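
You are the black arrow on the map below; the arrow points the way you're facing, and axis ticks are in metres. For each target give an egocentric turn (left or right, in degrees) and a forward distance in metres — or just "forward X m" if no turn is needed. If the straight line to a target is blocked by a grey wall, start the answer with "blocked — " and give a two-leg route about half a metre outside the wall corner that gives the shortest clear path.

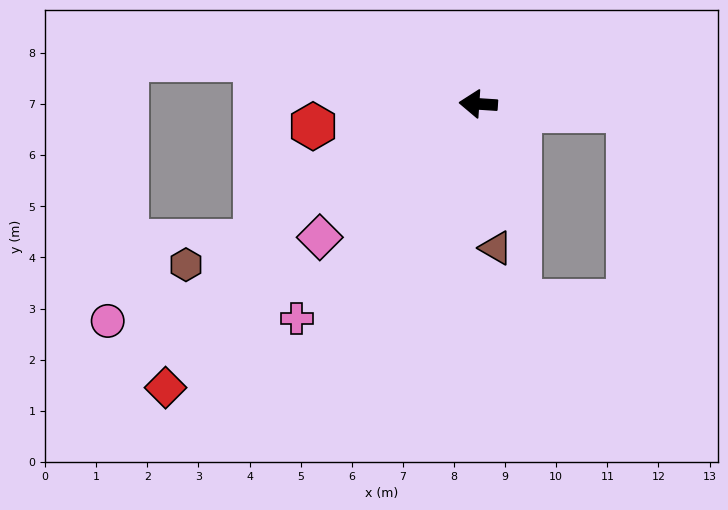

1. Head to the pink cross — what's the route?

turn left 54°, forward 5.5 m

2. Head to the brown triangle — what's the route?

turn left 101°, forward 2.8 m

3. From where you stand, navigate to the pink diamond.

turn left 44°, forward 4.1 m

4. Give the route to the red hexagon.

turn left 11°, forward 3.3 m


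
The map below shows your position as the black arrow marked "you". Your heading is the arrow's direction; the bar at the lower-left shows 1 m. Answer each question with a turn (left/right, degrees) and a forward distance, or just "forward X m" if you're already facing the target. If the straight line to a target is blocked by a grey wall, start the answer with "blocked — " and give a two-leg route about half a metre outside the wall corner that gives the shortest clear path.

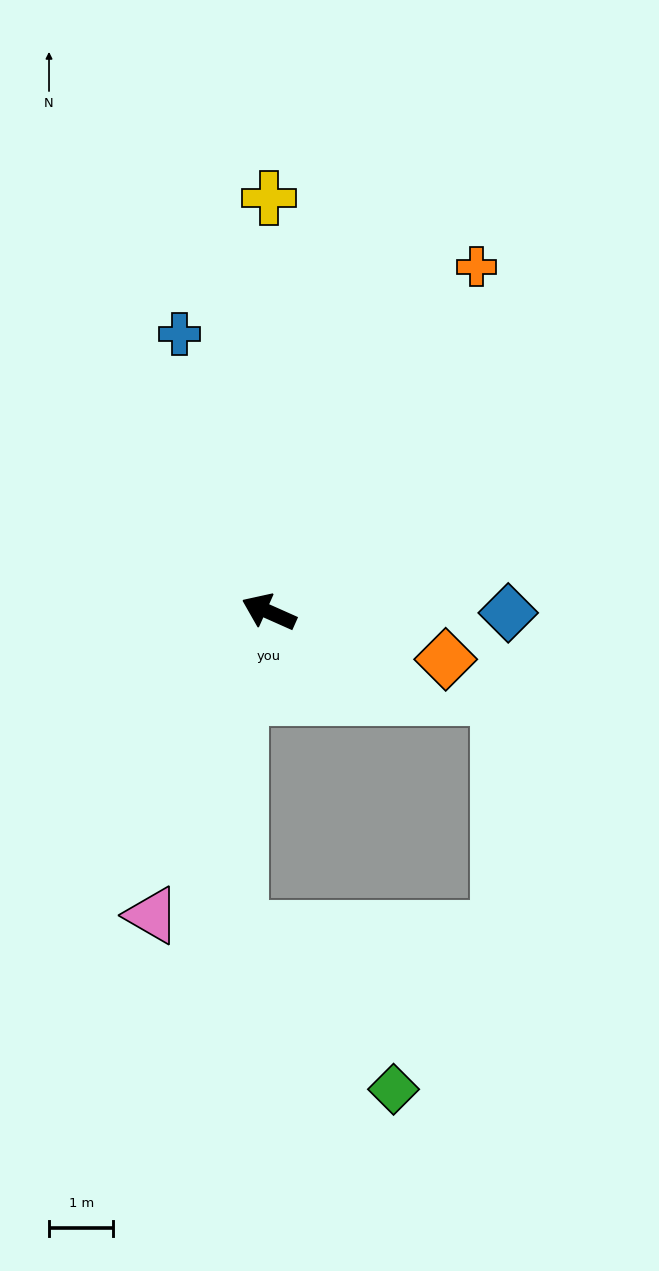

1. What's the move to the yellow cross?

turn right 66°, forward 6.4 m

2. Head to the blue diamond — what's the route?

turn right 156°, forward 3.7 m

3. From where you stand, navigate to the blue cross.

turn right 48°, forward 4.5 m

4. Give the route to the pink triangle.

turn left 93°, forward 5.0 m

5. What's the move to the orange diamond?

turn right 171°, forward 2.8 m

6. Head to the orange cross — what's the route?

turn right 97°, forward 6.3 m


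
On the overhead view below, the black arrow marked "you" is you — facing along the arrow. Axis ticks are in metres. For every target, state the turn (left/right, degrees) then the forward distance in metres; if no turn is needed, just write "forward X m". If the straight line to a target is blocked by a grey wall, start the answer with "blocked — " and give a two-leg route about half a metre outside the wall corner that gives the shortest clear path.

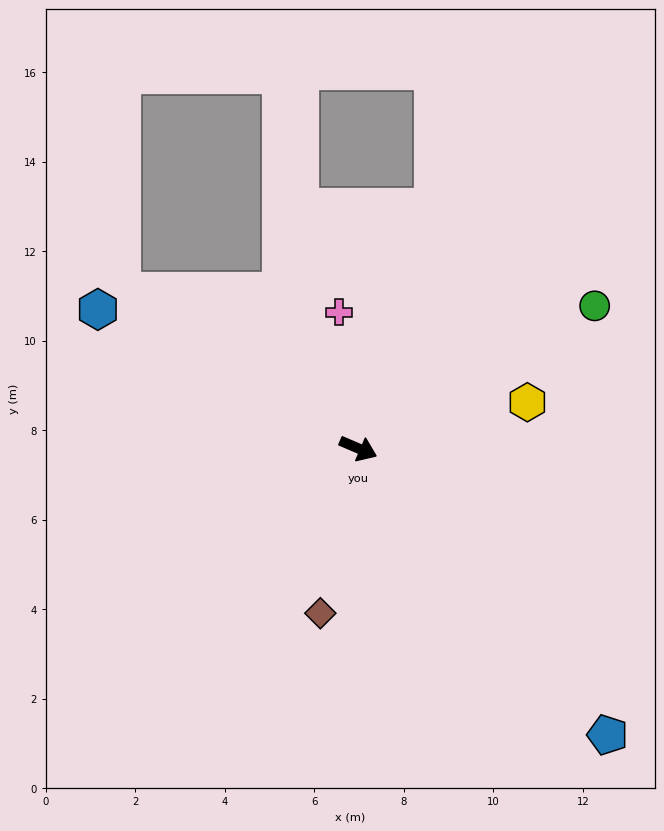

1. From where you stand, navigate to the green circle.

turn left 54°, forward 6.2 m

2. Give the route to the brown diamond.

turn right 80°, forward 3.8 m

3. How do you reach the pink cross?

turn left 121°, forward 3.1 m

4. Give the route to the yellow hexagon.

turn left 38°, forward 3.9 m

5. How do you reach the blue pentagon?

turn right 26°, forward 8.5 m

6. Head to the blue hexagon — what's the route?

turn left 175°, forward 6.6 m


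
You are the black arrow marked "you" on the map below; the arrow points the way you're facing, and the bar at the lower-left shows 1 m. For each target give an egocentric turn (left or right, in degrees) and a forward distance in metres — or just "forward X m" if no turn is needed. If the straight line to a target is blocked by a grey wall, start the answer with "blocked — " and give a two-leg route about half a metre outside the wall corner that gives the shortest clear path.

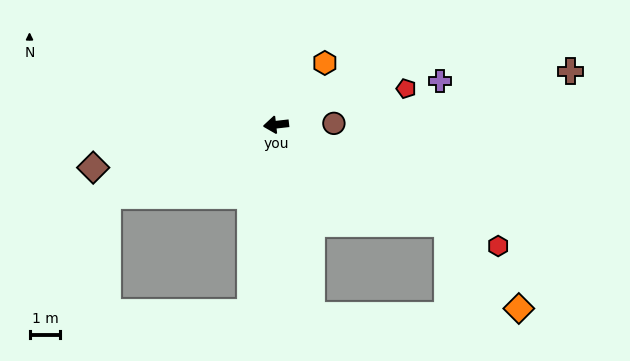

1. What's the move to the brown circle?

turn left 175°, forward 1.9 m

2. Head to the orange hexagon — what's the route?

turn right 135°, forward 2.6 m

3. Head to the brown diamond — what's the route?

turn left 7°, forward 6.1 m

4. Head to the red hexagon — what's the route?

turn left 145°, forward 8.2 m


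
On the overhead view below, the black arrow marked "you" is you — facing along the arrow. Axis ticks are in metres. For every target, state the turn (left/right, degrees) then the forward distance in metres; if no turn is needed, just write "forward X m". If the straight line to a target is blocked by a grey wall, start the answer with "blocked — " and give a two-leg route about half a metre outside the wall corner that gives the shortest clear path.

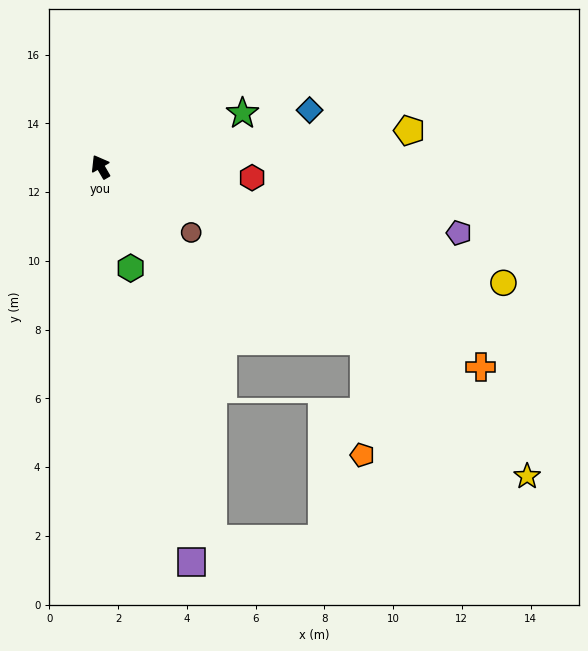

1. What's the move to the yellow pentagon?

turn right 113°, forward 9.0 m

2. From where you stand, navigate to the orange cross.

turn right 148°, forward 12.5 m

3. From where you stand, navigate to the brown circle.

turn right 156°, forward 3.3 m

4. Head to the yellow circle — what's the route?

turn right 136°, forward 12.2 m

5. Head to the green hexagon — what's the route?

turn left 166°, forward 3.1 m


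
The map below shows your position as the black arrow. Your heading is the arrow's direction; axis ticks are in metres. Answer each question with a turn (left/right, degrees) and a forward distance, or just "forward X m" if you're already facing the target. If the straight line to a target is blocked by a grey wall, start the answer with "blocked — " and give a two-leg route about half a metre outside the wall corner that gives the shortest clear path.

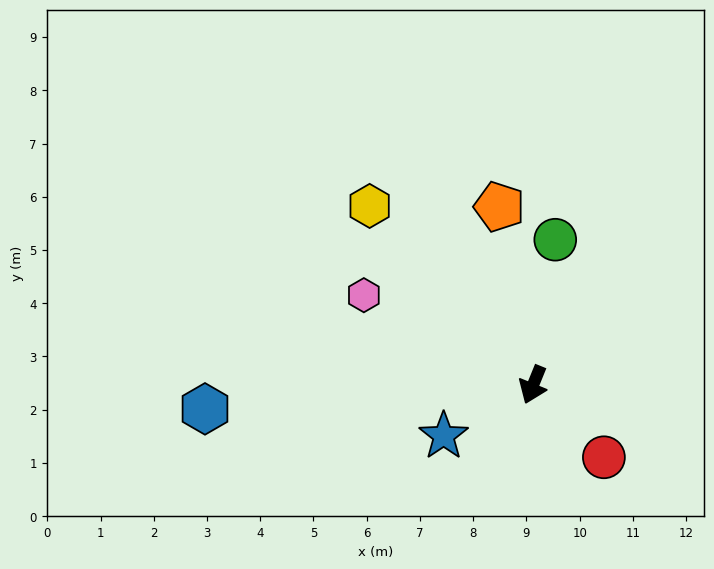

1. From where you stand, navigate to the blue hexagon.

turn right 64°, forward 6.2 m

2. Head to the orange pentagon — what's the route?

turn right 147°, forward 3.4 m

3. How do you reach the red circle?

turn left 66°, forward 1.9 m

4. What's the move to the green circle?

turn right 167°, forward 2.8 m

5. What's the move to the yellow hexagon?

turn right 115°, forward 4.6 m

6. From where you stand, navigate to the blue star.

turn right 38°, forward 1.9 m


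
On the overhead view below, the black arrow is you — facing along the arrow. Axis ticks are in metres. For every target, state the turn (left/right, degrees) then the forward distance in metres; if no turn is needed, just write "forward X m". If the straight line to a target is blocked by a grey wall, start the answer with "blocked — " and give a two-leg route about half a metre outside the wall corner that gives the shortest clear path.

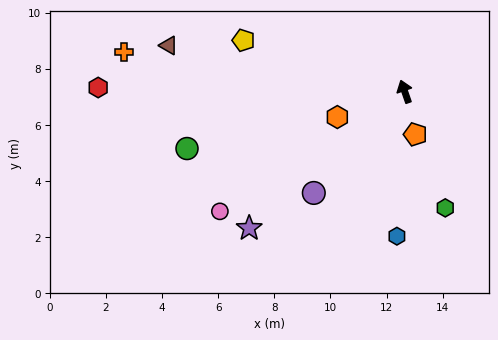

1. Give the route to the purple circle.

turn left 119°, forward 4.9 m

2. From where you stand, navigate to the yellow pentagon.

turn left 53°, forward 6.0 m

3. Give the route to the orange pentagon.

turn left 175°, forward 1.6 m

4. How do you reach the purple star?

turn left 112°, forward 7.4 m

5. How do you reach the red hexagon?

turn left 70°, forward 10.9 m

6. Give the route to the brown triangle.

turn left 60°, forward 8.6 m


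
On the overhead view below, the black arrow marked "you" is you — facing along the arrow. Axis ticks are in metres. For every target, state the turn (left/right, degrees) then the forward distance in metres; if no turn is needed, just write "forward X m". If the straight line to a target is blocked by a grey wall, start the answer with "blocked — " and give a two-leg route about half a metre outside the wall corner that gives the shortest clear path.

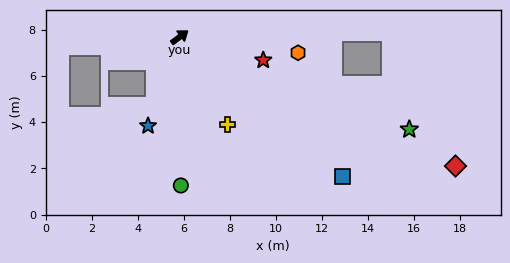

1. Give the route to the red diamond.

turn right 62°, forward 13.2 m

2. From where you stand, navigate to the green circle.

turn right 126°, forward 6.5 m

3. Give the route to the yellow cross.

turn right 98°, forward 4.3 m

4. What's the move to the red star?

turn right 52°, forward 3.8 m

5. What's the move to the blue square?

turn right 77°, forward 9.3 m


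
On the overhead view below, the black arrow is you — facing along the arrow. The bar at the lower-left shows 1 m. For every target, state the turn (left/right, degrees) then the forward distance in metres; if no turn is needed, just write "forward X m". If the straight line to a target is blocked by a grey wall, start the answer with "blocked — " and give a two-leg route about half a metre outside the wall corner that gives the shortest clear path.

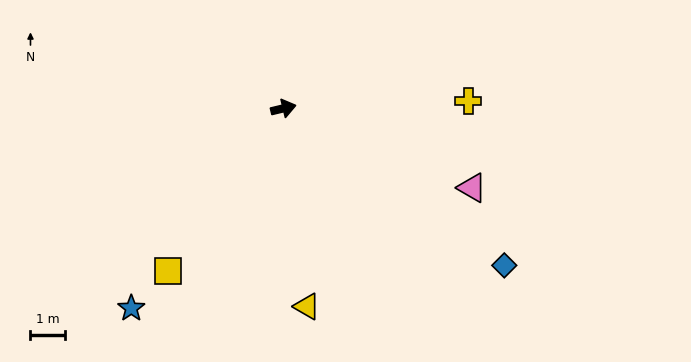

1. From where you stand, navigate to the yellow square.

turn right 139°, forward 5.8 m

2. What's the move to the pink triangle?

turn right 36°, forward 5.9 m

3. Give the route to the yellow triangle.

turn right 97°, forward 5.8 m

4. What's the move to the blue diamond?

turn right 49°, forward 7.9 m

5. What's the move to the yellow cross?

turn right 11°, forward 5.4 m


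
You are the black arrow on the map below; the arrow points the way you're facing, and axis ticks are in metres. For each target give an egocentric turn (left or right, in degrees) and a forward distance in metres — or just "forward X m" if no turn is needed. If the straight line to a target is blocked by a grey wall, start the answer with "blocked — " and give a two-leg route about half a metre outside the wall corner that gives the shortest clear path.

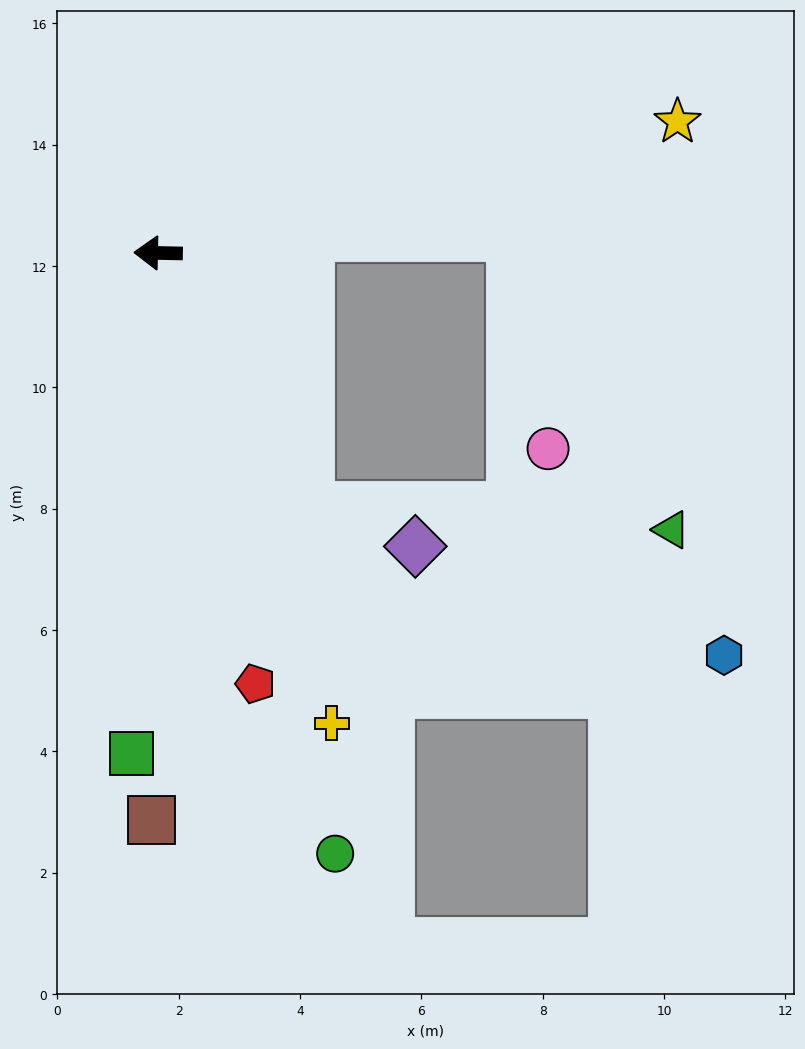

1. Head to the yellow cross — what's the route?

turn left 111°, forward 8.3 m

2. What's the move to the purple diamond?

blocked — turn left 122°, forward 4.9 m, then turn left 39°, forward 1.9 m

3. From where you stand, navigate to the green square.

turn left 88°, forward 8.3 m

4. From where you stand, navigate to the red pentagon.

turn left 104°, forward 7.3 m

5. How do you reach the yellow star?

turn right 165°, forward 8.8 m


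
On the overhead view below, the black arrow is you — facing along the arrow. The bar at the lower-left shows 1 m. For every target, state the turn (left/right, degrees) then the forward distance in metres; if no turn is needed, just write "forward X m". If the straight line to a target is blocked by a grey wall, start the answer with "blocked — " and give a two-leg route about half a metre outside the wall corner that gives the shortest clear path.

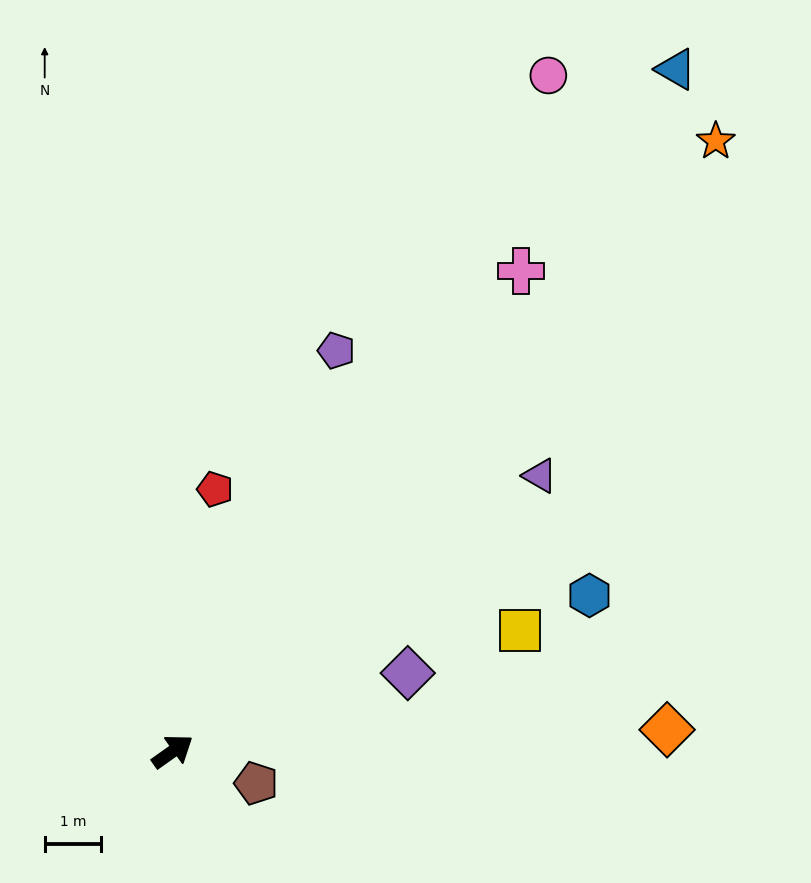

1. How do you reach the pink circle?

turn left 26°, forward 13.7 m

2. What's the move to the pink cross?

turn left 19°, forward 10.5 m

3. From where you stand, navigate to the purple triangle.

forward 8.2 m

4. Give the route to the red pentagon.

turn left 45°, forward 4.7 m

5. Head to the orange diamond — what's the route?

turn right 33°, forward 8.8 m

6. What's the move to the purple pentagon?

turn left 32°, forward 7.7 m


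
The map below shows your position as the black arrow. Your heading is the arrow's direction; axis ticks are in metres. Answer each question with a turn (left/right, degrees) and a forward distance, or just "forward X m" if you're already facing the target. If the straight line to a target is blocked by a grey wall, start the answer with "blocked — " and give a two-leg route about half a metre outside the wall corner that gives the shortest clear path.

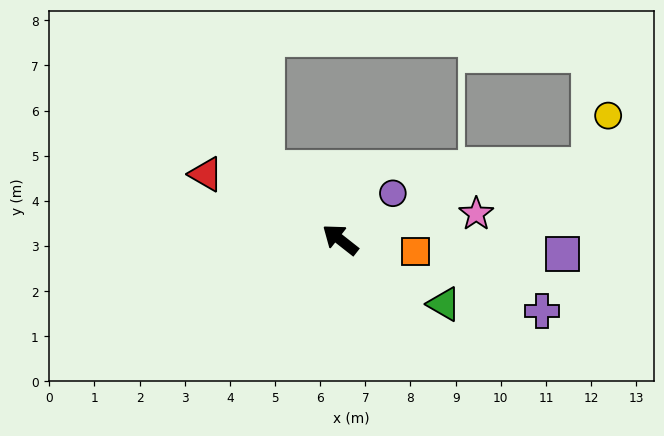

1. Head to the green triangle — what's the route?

turn right 174°, forward 2.7 m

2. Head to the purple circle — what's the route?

turn right 100°, forward 1.6 m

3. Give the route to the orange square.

turn right 151°, forward 1.7 m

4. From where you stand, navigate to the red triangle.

turn left 12°, forward 3.3 m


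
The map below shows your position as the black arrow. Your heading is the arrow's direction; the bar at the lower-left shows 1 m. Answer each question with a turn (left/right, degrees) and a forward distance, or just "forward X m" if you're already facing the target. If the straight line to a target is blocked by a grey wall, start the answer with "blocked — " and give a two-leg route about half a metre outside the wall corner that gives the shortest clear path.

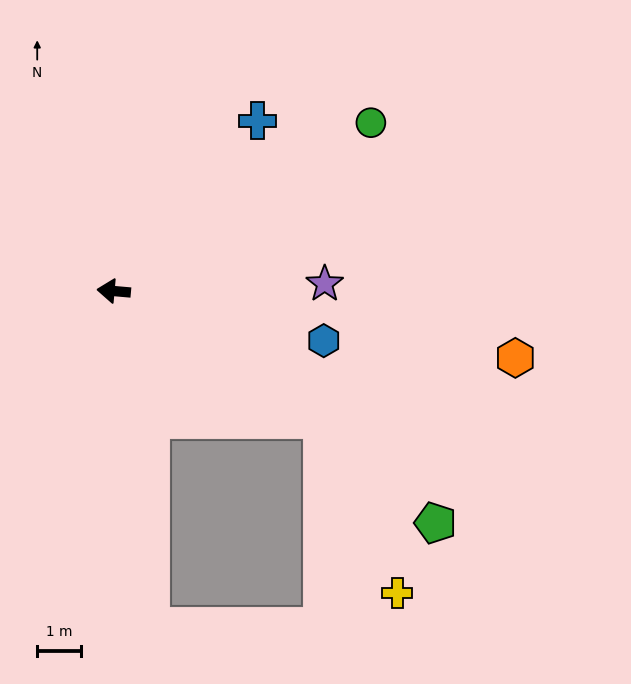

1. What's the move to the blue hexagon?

turn left 172°, forward 4.9 m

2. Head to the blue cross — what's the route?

turn right 125°, forward 5.1 m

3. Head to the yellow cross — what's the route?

blocked — turn left 153°, forward 5.6 m, then turn right 34°, forward 4.3 m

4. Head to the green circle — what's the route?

turn right 142°, forward 7.0 m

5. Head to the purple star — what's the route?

turn right 173°, forward 4.8 m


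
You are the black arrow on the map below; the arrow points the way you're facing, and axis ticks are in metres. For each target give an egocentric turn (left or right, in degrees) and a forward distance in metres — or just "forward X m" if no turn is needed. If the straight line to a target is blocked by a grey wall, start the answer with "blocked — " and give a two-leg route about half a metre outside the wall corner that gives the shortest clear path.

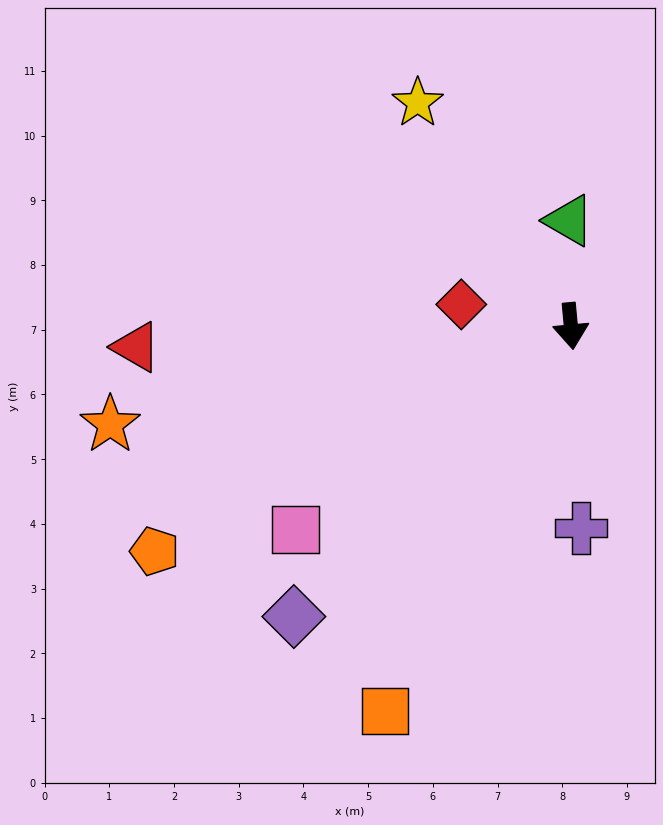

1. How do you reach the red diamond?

turn right 107°, forward 1.7 m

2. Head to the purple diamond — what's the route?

turn right 49°, forward 6.2 m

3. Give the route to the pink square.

turn right 59°, forward 5.3 m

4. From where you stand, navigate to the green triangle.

turn left 176°, forward 1.6 m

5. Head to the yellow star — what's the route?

turn right 151°, forward 4.2 m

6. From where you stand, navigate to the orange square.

turn right 31°, forward 6.6 m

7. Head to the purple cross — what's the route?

turn right 2°, forward 3.1 m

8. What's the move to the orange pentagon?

turn right 67°, forward 7.3 m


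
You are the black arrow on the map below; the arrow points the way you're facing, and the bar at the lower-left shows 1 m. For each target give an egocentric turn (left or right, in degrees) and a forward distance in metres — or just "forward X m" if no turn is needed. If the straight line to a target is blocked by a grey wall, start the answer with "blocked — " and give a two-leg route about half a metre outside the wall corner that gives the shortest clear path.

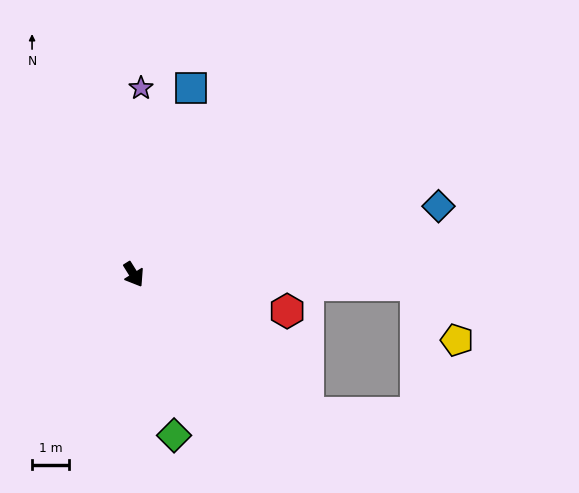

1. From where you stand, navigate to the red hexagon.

turn left 45°, forward 4.3 m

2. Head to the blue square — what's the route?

turn left 131°, forward 5.3 m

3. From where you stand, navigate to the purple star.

turn left 146°, forward 5.0 m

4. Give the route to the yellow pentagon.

blocked — turn left 56°, forward 7.6 m, then turn right 51°, forward 1.8 m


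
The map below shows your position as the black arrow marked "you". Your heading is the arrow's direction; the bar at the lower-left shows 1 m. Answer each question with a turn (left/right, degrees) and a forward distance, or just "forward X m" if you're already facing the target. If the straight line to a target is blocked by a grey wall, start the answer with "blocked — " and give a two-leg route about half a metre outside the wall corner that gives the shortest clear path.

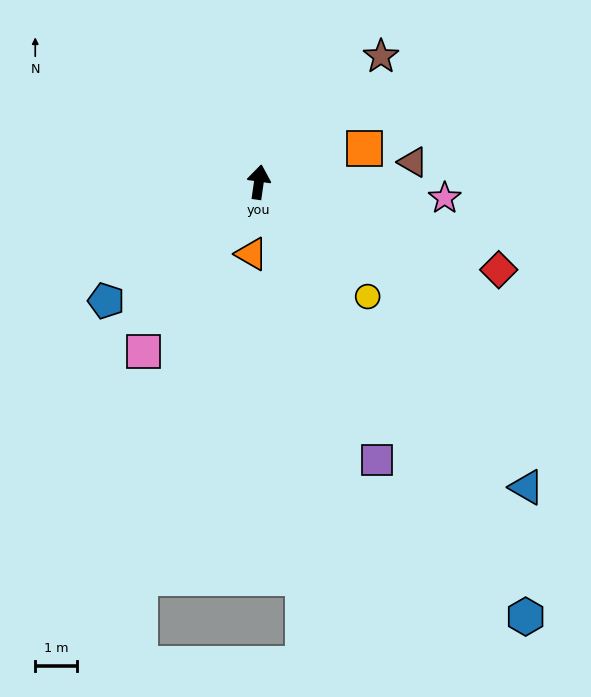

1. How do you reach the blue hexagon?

turn right 140°, forward 12.2 m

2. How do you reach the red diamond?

turn right 102°, forward 6.1 m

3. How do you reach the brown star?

turn right 36°, forward 4.2 m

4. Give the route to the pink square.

turn left 154°, forward 4.9 m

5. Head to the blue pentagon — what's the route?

turn left 136°, forward 4.6 m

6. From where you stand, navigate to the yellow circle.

turn right 128°, forward 3.8 m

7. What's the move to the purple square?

turn right 149°, forward 7.2 m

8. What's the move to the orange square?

turn right 64°, forward 2.6 m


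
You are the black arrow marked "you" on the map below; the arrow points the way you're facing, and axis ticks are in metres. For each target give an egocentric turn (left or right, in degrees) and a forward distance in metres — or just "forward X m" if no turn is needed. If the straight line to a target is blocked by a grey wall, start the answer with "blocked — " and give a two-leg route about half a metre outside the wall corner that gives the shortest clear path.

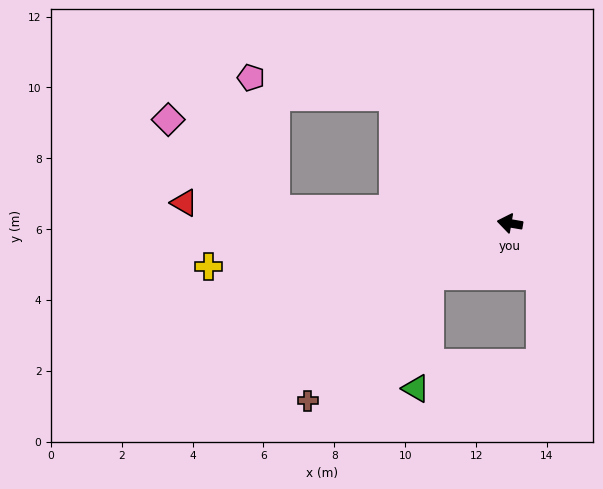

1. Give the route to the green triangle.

blocked — turn left 42°, forward 2.7 m, then turn left 51°, forward 3.2 m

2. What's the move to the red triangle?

turn left 6°, forward 9.2 m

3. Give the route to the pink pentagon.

blocked — turn right 38°, forward 4.8 m, then turn left 40°, forward 4.1 m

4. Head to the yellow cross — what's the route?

turn left 18°, forward 8.6 m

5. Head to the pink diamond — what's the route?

blocked — turn left 6°, forward 6.6 m, then turn right 37°, forward 3.9 m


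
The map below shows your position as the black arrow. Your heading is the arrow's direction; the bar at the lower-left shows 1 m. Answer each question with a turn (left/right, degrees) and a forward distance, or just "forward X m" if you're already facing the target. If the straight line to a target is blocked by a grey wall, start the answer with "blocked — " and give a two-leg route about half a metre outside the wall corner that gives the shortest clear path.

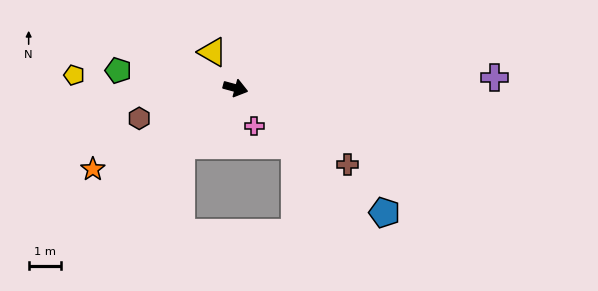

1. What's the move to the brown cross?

turn right 19°, forward 4.2 m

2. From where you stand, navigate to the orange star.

turn right 135°, forward 5.1 m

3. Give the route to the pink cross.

turn right 49°, forward 1.3 m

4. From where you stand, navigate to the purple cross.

turn left 18°, forward 8.0 m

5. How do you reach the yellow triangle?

turn left 138°, forward 1.3 m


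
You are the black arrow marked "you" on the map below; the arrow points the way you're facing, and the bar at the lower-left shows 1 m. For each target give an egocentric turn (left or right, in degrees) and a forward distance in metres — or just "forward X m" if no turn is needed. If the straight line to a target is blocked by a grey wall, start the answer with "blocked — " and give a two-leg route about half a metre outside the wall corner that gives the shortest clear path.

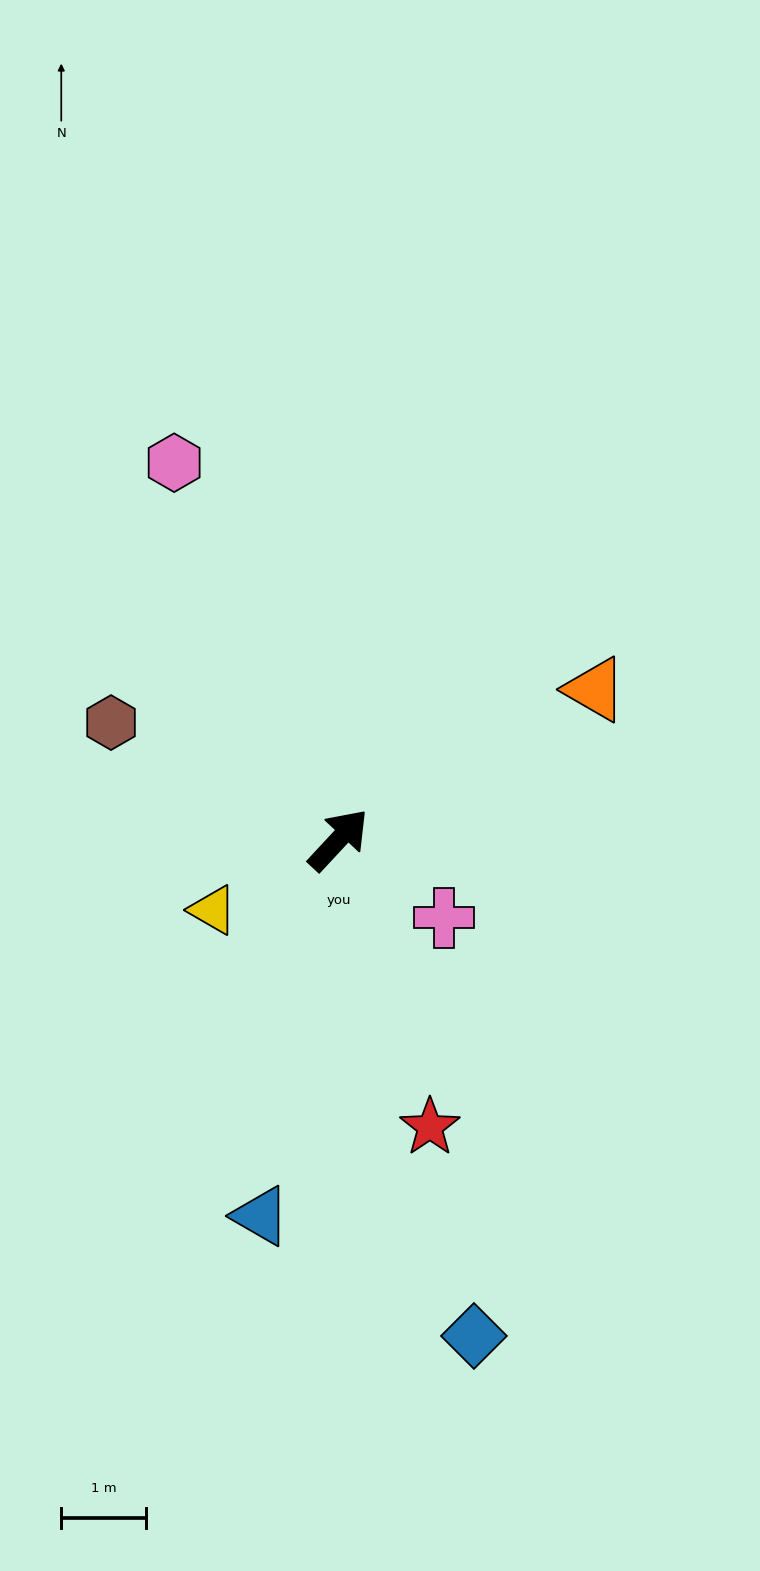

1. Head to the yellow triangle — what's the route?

turn left 162°, forward 1.7 m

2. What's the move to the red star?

turn right 119°, forward 3.6 m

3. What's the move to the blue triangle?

turn right 149°, forward 4.5 m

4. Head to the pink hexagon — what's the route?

turn left 66°, forward 4.9 m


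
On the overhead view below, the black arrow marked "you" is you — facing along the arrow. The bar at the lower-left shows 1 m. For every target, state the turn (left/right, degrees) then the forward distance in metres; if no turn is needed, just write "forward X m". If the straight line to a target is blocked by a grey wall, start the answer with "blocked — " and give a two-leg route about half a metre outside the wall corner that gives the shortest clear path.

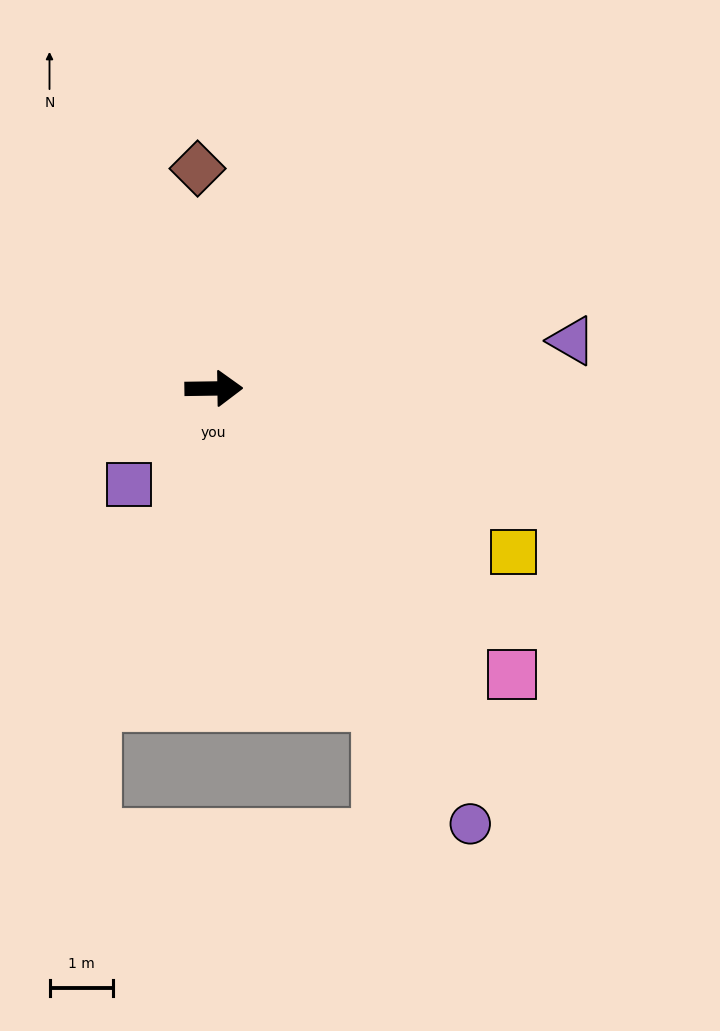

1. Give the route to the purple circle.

turn right 60°, forward 7.9 m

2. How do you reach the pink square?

turn right 45°, forward 6.5 m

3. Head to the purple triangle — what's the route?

turn left 7°, forward 5.6 m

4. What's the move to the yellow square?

turn right 29°, forward 5.3 m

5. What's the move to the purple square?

turn right 132°, forward 2.0 m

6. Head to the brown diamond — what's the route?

turn left 93°, forward 3.4 m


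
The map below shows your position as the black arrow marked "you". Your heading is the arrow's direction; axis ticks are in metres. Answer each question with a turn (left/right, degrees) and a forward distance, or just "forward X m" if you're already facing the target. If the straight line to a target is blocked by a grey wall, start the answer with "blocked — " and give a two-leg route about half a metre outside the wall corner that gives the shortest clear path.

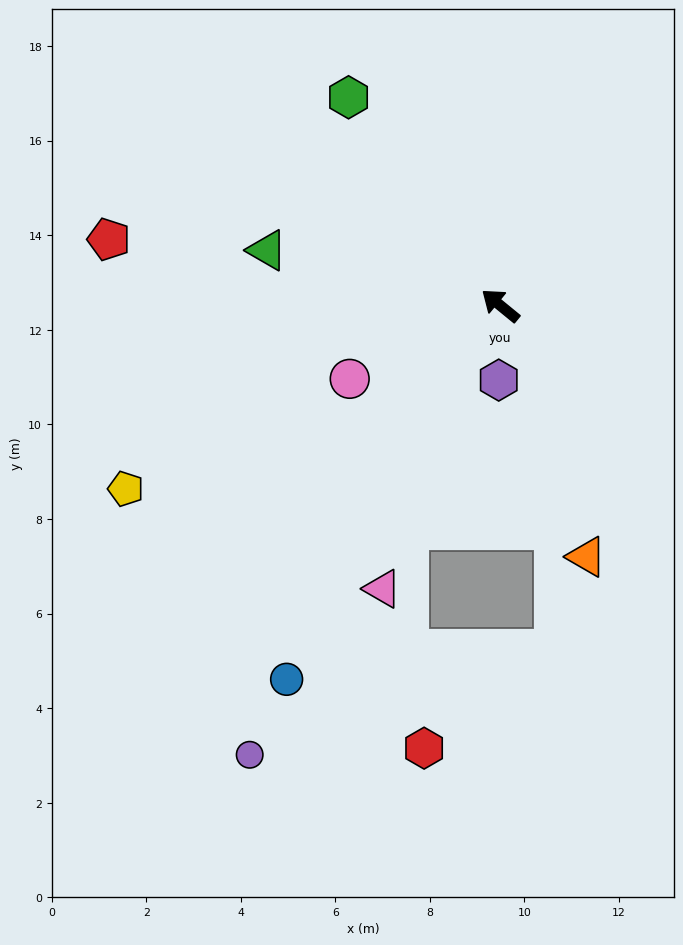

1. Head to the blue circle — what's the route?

turn left 100°, forward 9.1 m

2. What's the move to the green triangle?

turn left 26°, forward 5.1 m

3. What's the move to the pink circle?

turn left 65°, forward 3.5 m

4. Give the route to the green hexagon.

turn right 15°, forward 5.4 m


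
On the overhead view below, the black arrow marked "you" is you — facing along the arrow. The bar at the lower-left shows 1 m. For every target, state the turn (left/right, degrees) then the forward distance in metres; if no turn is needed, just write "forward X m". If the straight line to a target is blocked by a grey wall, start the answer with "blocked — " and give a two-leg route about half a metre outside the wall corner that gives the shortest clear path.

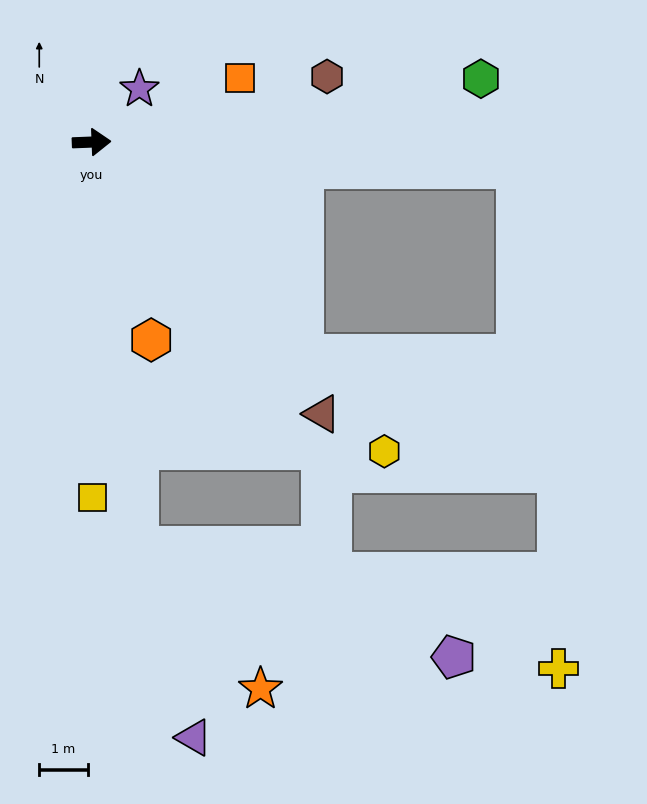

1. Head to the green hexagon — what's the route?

turn left 7°, forward 8.1 m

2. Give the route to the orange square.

turn left 21°, forward 3.3 m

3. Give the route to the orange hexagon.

turn right 75°, forward 4.3 m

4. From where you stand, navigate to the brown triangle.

turn right 52°, forward 7.3 m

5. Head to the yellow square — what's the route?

turn right 92°, forward 7.3 m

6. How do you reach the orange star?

blocked — turn right 86°, forward 8.4 m, then turn left 34°, forward 3.9 m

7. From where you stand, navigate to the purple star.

turn left 46°, forward 1.5 m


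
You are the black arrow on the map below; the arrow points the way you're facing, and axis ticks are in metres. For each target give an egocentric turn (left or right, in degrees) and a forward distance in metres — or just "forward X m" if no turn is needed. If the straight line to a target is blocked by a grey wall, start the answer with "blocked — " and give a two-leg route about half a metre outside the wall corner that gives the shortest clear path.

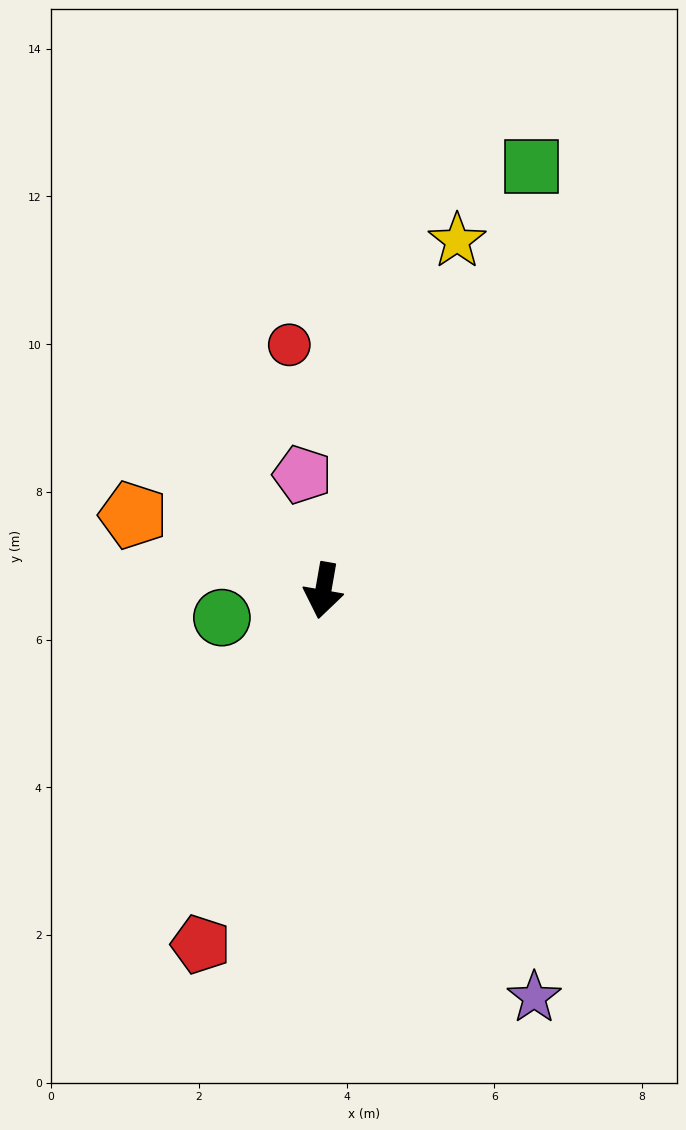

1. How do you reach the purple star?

turn left 37°, forward 6.2 m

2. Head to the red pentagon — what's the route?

turn right 9°, forward 5.1 m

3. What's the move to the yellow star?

turn left 169°, forward 5.1 m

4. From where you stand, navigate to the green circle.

turn right 65°, forward 1.4 m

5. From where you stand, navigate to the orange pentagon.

turn right 102°, forward 2.8 m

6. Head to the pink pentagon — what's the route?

turn right 160°, forward 1.6 m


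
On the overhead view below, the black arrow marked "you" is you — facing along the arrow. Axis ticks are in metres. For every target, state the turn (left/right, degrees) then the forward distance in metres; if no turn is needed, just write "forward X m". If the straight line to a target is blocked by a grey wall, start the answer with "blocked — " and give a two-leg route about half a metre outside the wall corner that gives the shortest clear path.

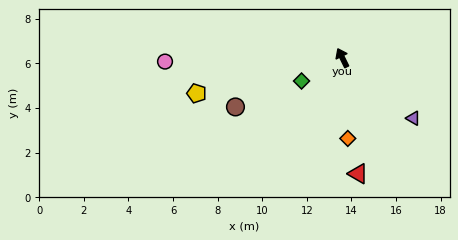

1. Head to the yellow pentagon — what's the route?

turn left 78°, forward 6.7 m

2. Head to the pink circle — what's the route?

turn left 65°, forward 8.0 m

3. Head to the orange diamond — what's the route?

turn left 158°, forward 3.6 m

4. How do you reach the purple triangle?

turn right 157°, forward 4.2 m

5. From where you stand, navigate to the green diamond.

turn left 93°, forward 2.1 m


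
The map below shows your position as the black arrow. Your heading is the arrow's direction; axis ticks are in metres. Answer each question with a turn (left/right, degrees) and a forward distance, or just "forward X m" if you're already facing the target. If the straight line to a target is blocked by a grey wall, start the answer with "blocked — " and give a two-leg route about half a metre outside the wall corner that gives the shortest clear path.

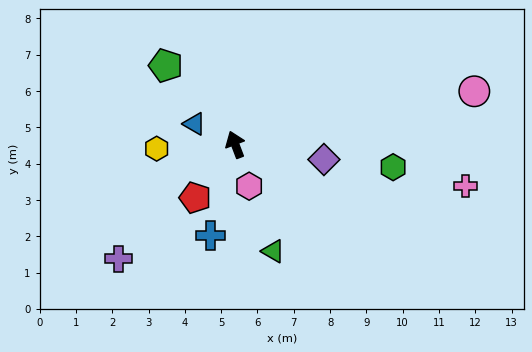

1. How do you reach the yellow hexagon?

turn left 72°, forward 2.2 m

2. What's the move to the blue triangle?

turn left 42°, forward 1.3 m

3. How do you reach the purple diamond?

turn right 120°, forward 2.5 m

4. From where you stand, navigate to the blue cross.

turn left 144°, forward 2.6 m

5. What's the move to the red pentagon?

turn left 122°, forward 1.8 m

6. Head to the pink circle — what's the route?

turn right 98°, forward 6.7 m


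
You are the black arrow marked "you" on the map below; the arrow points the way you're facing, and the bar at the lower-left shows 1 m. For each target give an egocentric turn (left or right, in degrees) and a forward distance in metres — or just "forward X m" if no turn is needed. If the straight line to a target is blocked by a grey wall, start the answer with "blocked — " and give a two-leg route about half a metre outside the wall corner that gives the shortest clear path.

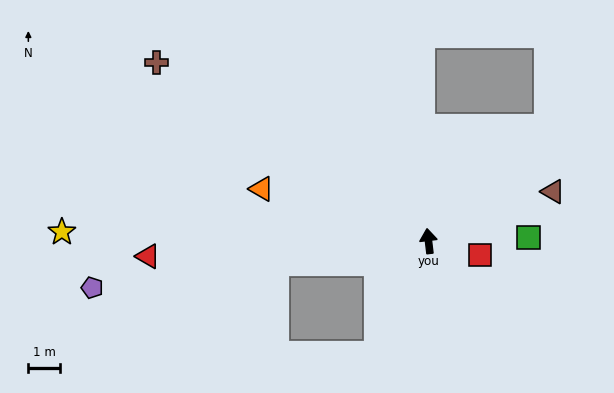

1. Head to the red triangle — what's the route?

turn left 86°, forward 8.9 m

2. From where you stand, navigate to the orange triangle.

turn left 66°, forward 5.6 m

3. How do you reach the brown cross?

turn left 50°, forward 10.3 m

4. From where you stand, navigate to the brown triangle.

turn right 75°, forward 4.3 m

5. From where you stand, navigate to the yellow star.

turn left 82°, forward 11.7 m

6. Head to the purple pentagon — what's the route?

turn left 91°, forward 10.8 m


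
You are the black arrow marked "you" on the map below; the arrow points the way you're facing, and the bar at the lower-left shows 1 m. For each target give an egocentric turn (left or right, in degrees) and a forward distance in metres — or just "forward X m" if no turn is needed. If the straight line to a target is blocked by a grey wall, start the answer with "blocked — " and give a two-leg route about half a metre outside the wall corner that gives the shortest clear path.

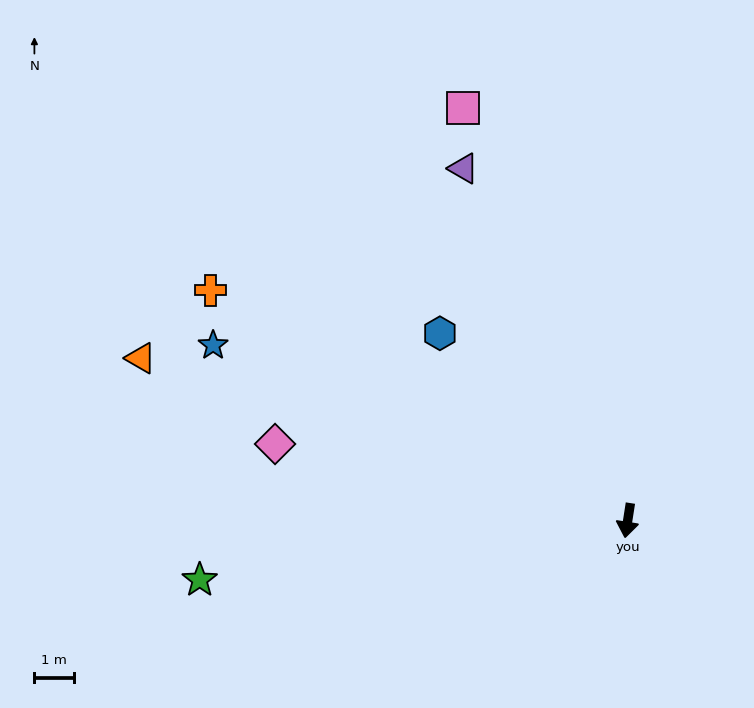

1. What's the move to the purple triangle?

turn right 146°, forward 9.8 m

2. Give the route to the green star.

turn right 73°, forward 10.9 m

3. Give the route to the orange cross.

turn right 110°, forward 12.1 m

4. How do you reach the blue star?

turn right 104°, forward 11.4 m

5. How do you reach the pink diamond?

turn right 93°, forward 9.1 m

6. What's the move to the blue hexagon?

turn right 126°, forward 6.7 m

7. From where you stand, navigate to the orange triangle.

turn right 100°, forward 13.0 m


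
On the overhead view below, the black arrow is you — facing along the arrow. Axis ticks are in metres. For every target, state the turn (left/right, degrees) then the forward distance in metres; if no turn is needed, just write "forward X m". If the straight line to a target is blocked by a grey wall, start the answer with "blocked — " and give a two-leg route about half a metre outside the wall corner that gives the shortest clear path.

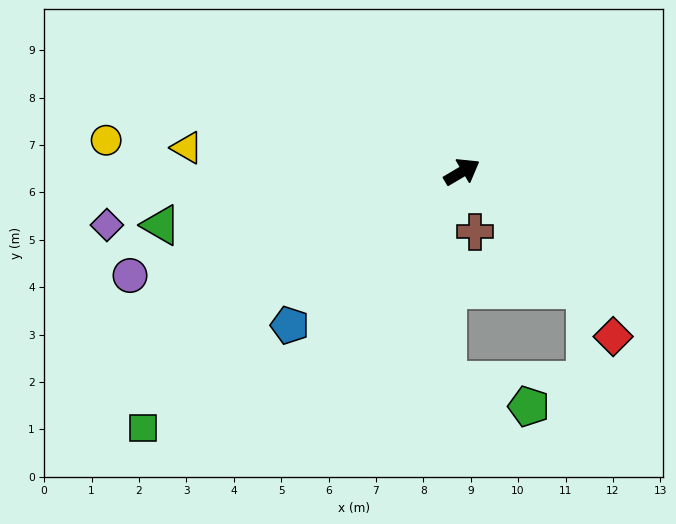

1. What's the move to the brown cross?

turn right 108°, forward 1.3 m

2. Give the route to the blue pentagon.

turn right 169°, forward 4.9 m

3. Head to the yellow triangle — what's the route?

turn left 144°, forward 5.8 m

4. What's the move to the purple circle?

turn left 167°, forward 7.3 m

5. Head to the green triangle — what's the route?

turn left 159°, forward 6.4 m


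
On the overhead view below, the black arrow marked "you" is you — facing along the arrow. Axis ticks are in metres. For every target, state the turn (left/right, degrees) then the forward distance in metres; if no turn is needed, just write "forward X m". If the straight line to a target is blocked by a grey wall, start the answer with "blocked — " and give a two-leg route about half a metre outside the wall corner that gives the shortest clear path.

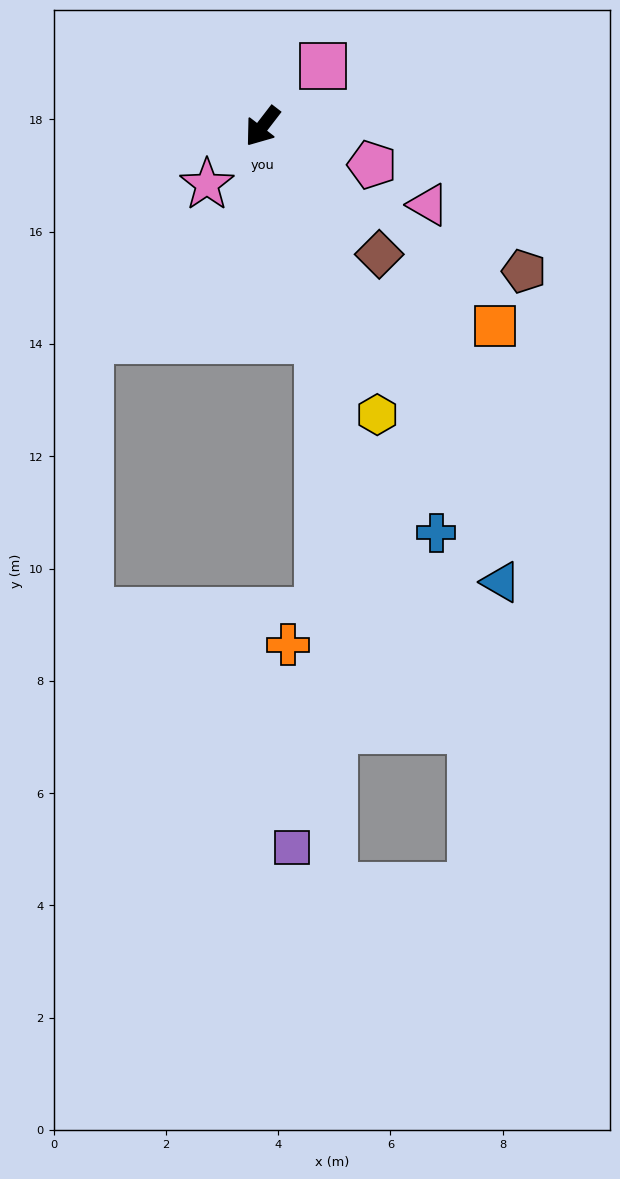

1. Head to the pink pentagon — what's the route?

turn left 108°, forward 2.1 m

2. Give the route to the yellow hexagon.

turn left 59°, forward 5.5 m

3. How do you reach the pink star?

turn right 6°, forward 1.4 m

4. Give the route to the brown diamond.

turn left 80°, forward 3.1 m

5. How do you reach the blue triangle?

turn left 65°, forward 9.2 m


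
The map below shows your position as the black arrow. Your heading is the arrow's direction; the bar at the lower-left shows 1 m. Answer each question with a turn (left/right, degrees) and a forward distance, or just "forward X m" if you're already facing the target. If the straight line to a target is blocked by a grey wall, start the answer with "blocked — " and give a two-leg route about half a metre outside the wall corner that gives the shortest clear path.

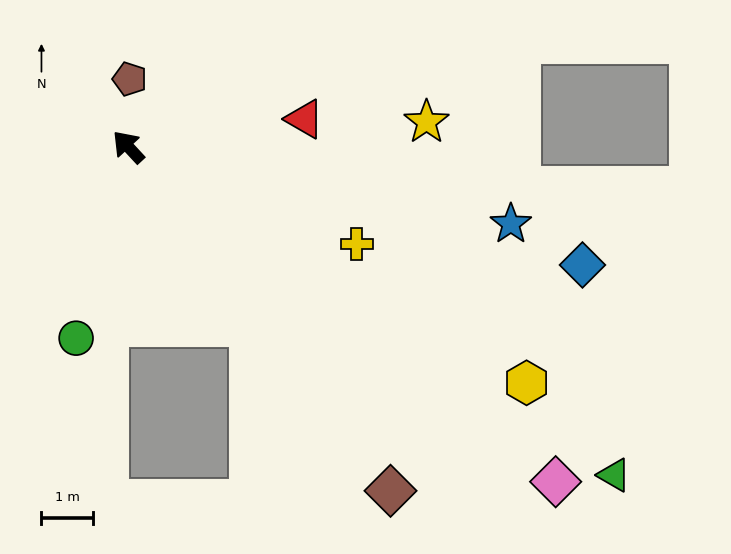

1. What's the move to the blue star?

turn right 144°, forward 7.5 m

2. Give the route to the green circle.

turn left 122°, forward 3.8 m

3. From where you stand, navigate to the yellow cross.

turn right 156°, forward 4.8 m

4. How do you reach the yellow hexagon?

turn right 163°, forward 8.9 m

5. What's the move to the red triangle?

turn right 124°, forward 3.4 m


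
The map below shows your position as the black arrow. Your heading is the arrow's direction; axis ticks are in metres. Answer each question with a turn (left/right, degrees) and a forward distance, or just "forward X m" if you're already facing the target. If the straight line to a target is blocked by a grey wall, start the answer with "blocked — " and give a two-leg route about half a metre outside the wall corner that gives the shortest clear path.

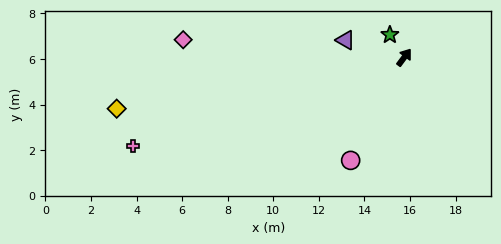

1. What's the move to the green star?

turn left 69°, forward 1.2 m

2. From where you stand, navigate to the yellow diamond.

turn left 137°, forward 12.8 m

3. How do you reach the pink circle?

turn right 171°, forward 5.1 m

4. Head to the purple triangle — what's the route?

turn left 110°, forward 2.7 m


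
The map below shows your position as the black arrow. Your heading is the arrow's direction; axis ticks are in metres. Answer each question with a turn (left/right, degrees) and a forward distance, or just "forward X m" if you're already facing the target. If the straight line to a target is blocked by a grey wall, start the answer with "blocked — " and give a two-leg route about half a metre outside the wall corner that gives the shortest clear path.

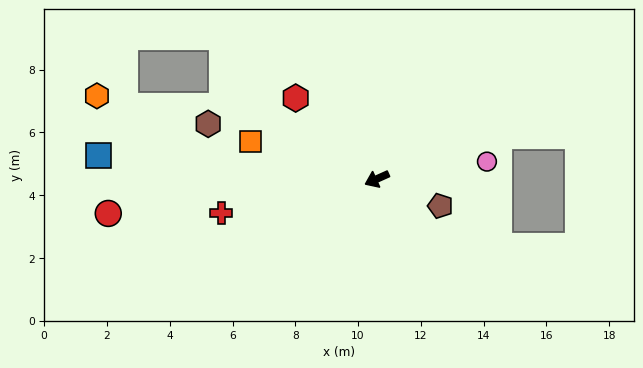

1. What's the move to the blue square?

turn right 29°, forward 8.9 m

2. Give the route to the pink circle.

turn left 165°, forward 3.5 m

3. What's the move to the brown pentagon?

turn left 133°, forward 2.2 m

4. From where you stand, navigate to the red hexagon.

turn right 69°, forward 3.7 m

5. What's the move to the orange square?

turn right 41°, forward 4.2 m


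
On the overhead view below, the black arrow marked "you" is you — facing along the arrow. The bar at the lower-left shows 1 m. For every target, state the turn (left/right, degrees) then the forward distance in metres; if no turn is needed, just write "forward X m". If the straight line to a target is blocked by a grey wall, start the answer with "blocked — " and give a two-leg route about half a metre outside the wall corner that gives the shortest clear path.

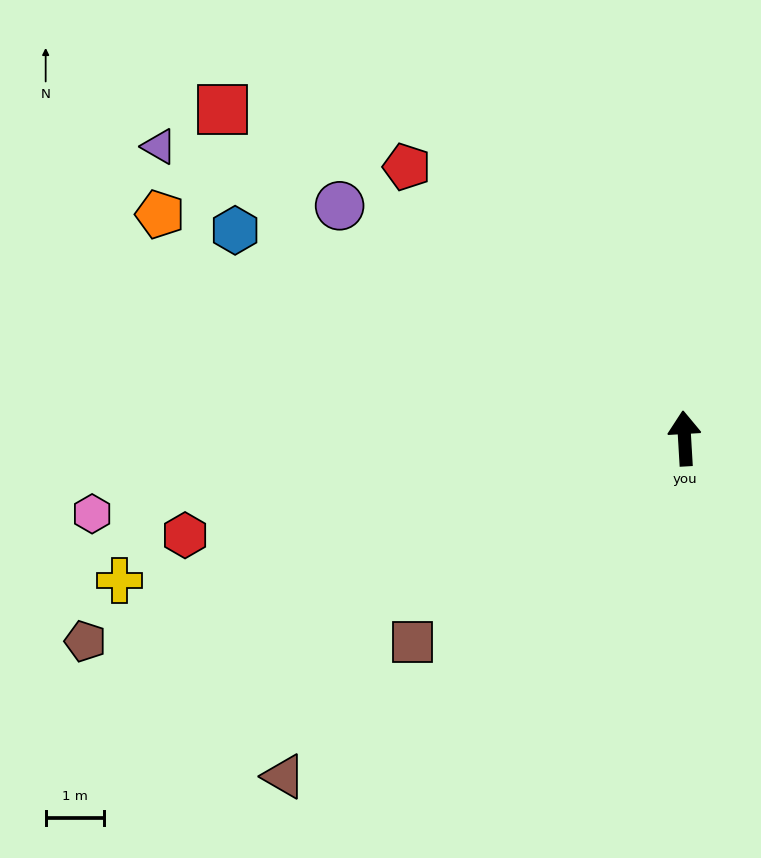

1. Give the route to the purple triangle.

turn left 58°, forward 10.3 m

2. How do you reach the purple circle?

turn left 53°, forward 7.1 m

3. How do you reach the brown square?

turn left 123°, forward 5.8 m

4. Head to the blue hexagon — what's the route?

turn left 62°, forward 8.5 m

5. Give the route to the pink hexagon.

turn left 94°, forward 10.2 m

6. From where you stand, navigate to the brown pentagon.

turn left 105°, forward 10.8 m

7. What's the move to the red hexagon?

turn left 98°, forward 8.7 m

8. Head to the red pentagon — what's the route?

turn left 42°, forward 6.7 m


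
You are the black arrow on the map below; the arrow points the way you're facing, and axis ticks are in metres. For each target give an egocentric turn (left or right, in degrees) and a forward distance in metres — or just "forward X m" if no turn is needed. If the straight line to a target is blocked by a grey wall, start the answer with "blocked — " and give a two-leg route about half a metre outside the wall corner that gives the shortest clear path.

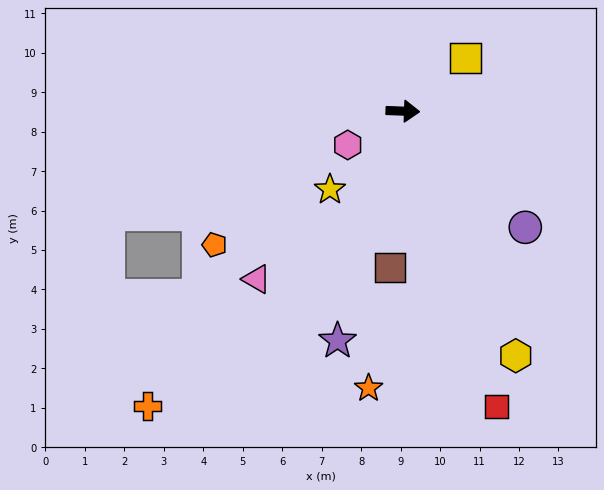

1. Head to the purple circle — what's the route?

turn right 41°, forward 4.3 m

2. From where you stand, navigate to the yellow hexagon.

turn right 63°, forward 6.8 m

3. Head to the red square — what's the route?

turn right 70°, forward 7.9 m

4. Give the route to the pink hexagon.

turn right 146°, forward 1.6 m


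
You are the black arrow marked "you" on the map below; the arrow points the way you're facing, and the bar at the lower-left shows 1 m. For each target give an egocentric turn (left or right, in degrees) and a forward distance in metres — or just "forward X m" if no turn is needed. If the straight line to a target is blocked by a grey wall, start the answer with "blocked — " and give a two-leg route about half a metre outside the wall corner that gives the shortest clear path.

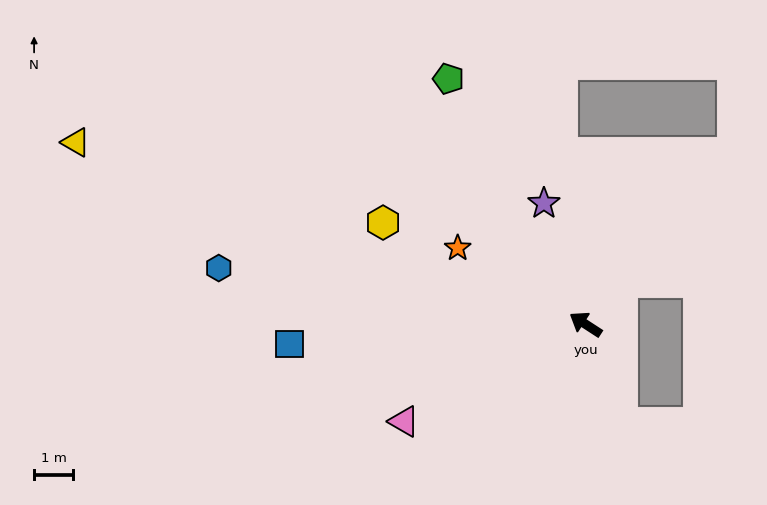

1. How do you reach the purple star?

turn right 38°, forward 3.3 m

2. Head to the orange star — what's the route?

turn left 2°, forward 3.8 m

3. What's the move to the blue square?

turn left 37°, forward 7.6 m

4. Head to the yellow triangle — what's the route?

turn left 13°, forward 13.9 m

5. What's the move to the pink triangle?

turn left 61°, forward 5.3 m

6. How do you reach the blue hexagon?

turn left 24°, forward 9.5 m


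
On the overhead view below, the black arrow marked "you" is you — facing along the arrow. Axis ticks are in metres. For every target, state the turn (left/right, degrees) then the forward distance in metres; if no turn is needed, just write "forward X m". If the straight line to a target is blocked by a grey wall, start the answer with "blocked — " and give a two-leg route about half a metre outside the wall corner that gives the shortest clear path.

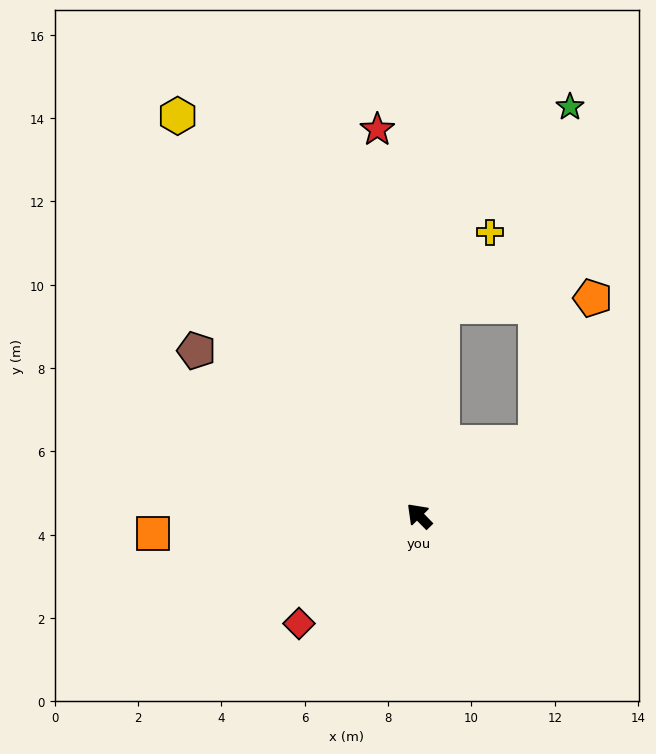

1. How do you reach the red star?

turn right 38°, forward 9.3 m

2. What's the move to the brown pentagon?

turn left 9°, forward 6.7 m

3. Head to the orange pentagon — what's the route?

blocked — turn right 102°, forward 3.3 m, then turn left 36°, forward 3.7 m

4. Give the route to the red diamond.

turn left 87°, forward 3.9 m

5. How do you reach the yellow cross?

blocked — turn right 51°, forward 5.1 m, then turn right 26°, forward 2.1 m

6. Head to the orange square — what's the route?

turn left 49°, forward 6.4 m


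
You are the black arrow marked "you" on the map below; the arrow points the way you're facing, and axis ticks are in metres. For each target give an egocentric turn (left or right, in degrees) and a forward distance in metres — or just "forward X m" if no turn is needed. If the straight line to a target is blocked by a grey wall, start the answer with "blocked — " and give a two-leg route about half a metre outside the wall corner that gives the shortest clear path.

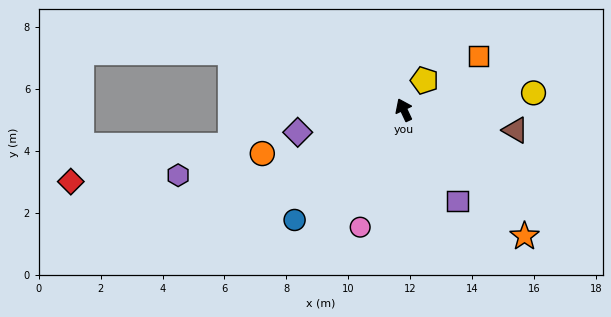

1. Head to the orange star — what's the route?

turn right 161°, forward 5.6 m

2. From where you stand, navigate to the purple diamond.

turn left 77°, forward 3.5 m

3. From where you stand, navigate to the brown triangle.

turn right 125°, forward 3.7 m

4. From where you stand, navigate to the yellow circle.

turn right 108°, forward 4.2 m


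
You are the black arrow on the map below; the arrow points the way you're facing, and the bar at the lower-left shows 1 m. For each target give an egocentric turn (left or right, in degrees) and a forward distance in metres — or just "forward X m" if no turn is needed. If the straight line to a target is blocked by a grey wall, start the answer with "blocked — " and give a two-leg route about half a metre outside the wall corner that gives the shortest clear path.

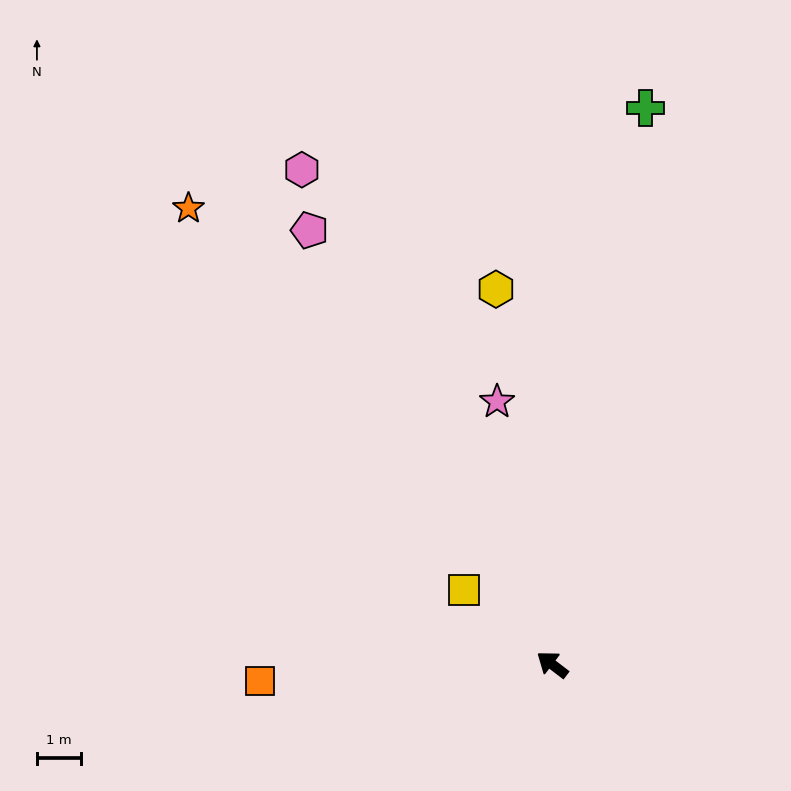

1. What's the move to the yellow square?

turn right 3°, forward 2.6 m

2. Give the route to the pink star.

turn right 41°, forward 6.1 m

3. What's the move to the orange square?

turn left 41°, forward 6.7 m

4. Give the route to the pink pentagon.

turn right 23°, forward 11.3 m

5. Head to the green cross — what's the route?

turn right 62°, forward 12.9 m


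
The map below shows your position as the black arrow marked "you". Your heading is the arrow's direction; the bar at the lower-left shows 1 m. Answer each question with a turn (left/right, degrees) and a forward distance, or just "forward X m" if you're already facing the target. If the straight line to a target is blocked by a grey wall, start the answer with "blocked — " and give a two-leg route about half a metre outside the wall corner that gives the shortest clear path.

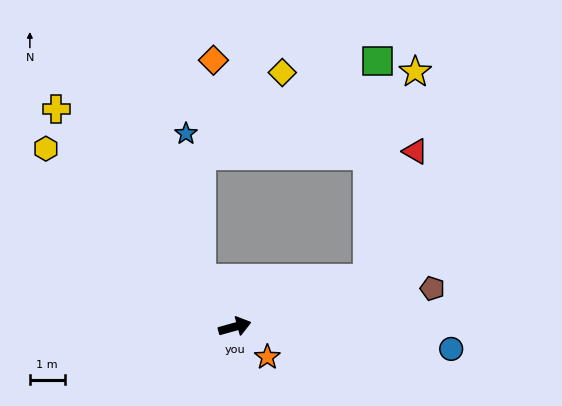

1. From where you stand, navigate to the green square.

blocked — turn left 4°, forward 4.1 m, then turn left 68°, forward 6.3 m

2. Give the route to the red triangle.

blocked — turn left 4°, forward 4.1 m, then turn left 50°, forward 3.9 m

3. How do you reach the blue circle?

turn right 21°, forward 6.3 m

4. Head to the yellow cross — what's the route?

turn left 114°, forward 8.1 m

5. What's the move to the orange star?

turn right 58°, forward 1.3 m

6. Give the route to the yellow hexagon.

turn left 121°, forward 7.5 m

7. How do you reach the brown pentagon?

turn right 4°, forward 5.8 m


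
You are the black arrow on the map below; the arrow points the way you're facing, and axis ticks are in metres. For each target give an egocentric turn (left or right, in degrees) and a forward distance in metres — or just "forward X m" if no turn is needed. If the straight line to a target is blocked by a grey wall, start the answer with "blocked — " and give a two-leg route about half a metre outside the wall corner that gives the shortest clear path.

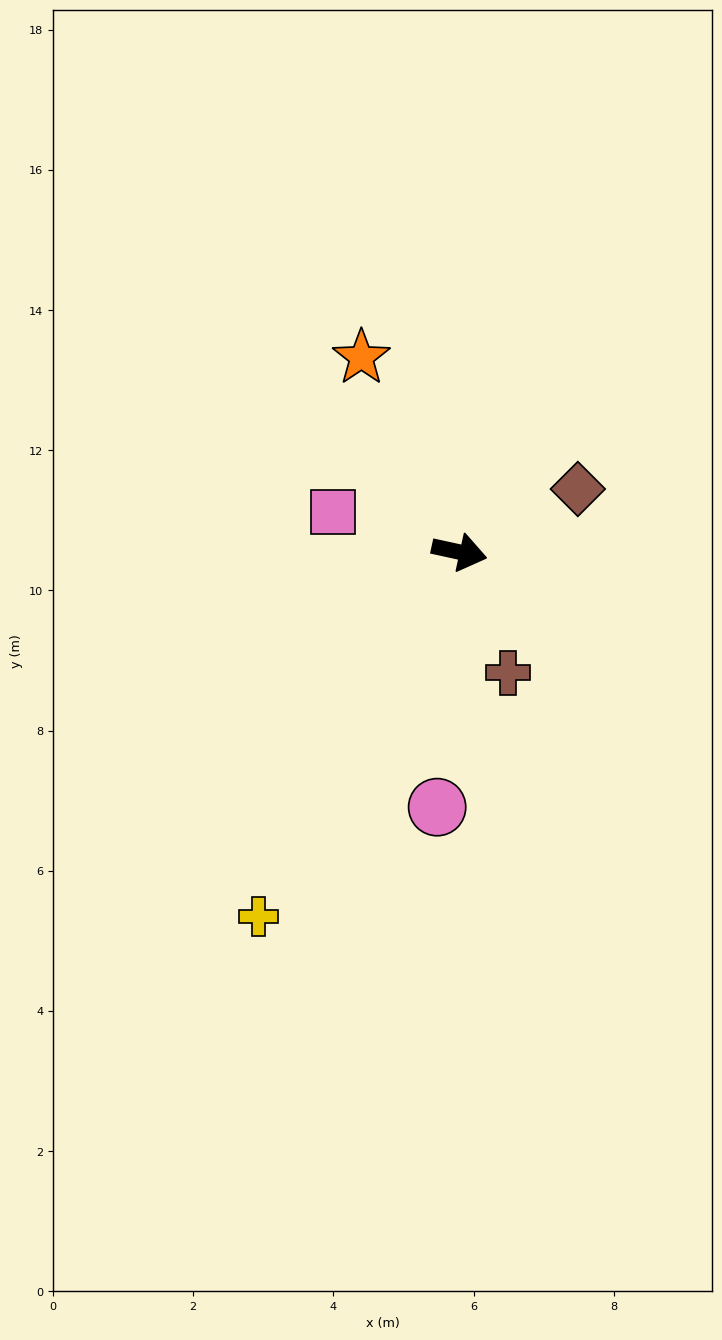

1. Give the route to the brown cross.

turn right 56°, forward 1.9 m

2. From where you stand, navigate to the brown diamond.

turn left 40°, forward 1.9 m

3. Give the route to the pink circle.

turn right 83°, forward 3.7 m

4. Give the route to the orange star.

turn left 129°, forward 3.1 m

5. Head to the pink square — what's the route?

turn left 175°, forward 1.9 m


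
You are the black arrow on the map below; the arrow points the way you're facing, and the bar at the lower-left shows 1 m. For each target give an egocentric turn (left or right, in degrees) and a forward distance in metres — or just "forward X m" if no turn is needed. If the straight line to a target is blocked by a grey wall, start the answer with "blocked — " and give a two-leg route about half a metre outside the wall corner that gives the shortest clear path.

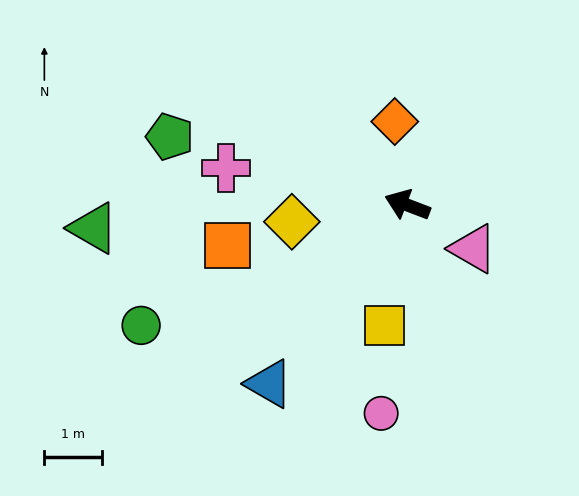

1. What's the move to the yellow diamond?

turn left 29°, forward 2.0 m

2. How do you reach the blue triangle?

turn left 73°, forward 3.9 m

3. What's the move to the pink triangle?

turn left 167°, forward 1.4 m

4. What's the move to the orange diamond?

turn right 61°, forward 1.5 m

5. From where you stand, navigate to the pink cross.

turn left 9°, forward 3.2 m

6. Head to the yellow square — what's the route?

turn left 100°, forward 2.1 m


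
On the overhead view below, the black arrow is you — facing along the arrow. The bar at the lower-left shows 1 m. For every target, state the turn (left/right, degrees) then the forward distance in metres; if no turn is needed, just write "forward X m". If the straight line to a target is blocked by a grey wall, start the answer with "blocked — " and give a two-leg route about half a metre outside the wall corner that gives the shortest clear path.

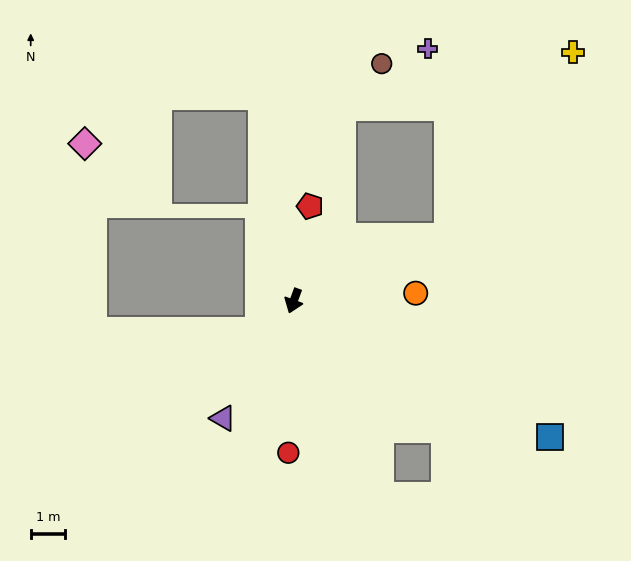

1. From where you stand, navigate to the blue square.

turn left 82°, forward 8.5 m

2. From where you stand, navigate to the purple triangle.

turn right 11°, forward 4.0 m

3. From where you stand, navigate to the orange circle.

turn left 114°, forward 3.6 m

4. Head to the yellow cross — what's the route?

blocked — turn left 133°, forward 4.9 m, then turn left 33°, forward 6.5 m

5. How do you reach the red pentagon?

turn right 170°, forward 2.8 m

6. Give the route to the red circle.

turn left 18°, forward 4.5 m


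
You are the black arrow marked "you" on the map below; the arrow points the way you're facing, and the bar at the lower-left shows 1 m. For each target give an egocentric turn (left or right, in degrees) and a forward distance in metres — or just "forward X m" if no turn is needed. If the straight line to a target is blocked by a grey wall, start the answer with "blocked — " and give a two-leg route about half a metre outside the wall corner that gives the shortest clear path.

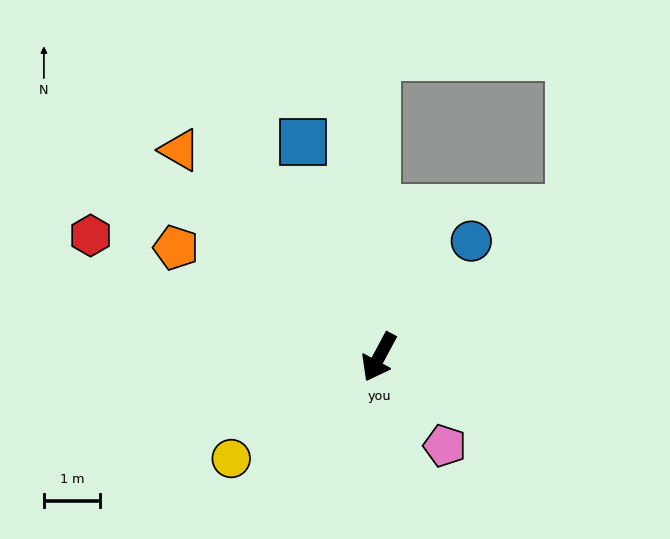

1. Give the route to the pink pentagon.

turn left 65°, forward 2.0 m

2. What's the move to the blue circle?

turn left 170°, forward 2.6 m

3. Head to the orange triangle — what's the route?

turn right 108°, forward 5.1 m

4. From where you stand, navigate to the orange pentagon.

turn right 90°, forward 4.1 m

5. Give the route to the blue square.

turn right 132°, forward 4.1 m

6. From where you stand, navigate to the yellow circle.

turn right 27°, forward 3.2 m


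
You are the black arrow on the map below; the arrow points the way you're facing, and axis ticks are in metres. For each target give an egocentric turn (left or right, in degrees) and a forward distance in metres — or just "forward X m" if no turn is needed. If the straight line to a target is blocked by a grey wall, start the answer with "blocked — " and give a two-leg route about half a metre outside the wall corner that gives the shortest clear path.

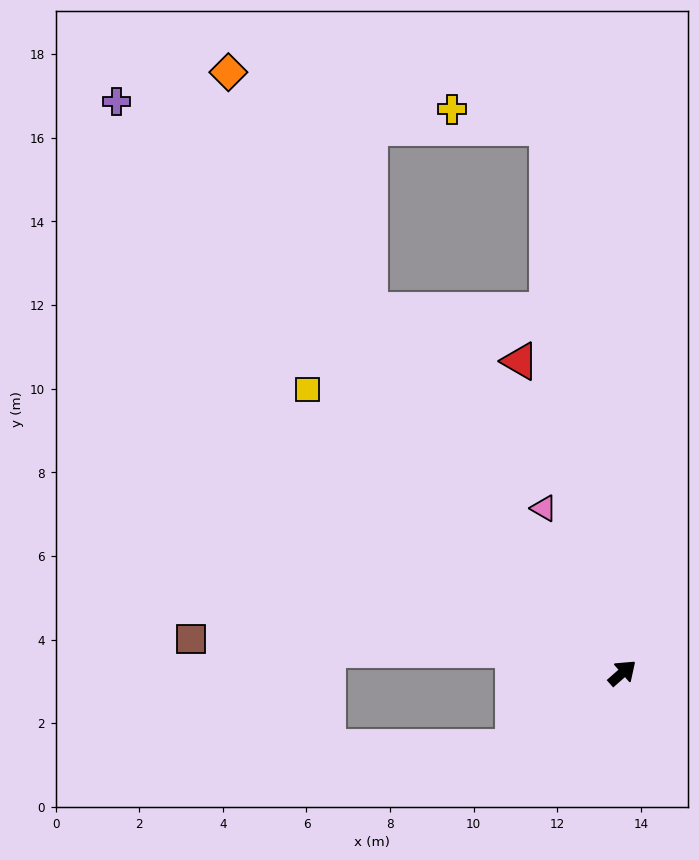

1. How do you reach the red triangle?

turn left 67°, forward 7.8 m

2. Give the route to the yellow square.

turn left 97°, forward 10.1 m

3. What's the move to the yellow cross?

blocked — turn left 57°, forward 13.2 m, then turn left 71°, forward 2.3 m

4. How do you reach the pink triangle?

turn left 74°, forward 4.4 m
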